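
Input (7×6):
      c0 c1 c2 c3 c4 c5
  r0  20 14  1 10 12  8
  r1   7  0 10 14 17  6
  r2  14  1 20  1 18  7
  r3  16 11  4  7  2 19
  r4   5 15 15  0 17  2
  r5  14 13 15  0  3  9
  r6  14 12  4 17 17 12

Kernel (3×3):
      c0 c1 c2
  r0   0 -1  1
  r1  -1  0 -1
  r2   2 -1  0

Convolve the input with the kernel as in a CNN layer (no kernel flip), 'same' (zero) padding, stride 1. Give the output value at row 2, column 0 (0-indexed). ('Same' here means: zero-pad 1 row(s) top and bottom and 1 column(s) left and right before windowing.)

The receptive field on the zero-padded input at this output position is [0 7 0 / 0 14 1 / 0 16 11]. Elementwise product with the kernel and sum: 7·-1 + 0·1 + 0·-1 + 1·-1 + 0·2 + 16·-1.

-24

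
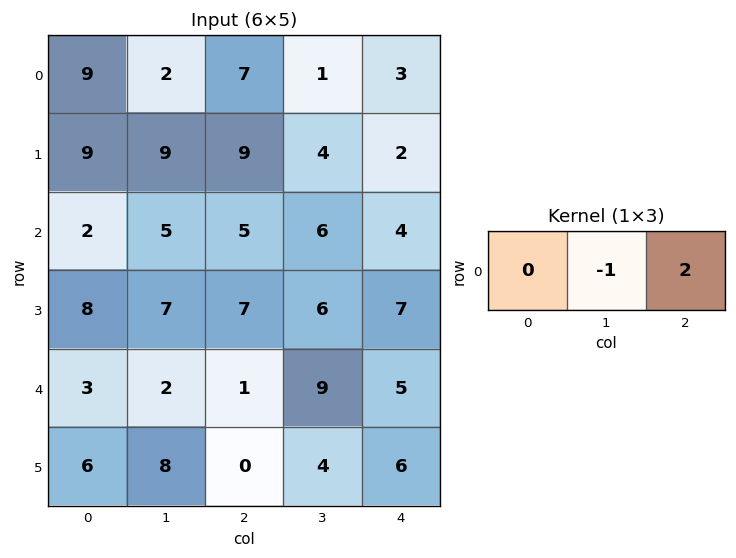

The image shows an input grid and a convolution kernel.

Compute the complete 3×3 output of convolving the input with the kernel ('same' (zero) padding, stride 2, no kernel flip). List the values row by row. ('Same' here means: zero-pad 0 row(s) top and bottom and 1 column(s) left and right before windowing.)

-5 -5 -3
8 7 -4
1 17 -5

Output[0,0]: The receptive field on the zero-padded input at this output position is [0 9 2]. Elementwise product with the kernel and sum: 9·-1 + 2·2.
Output[0,1]: The receptive field on the zero-padded input at this output position is [2 7 1]. Elementwise product with the kernel and sum: 7·-1 + 1·2.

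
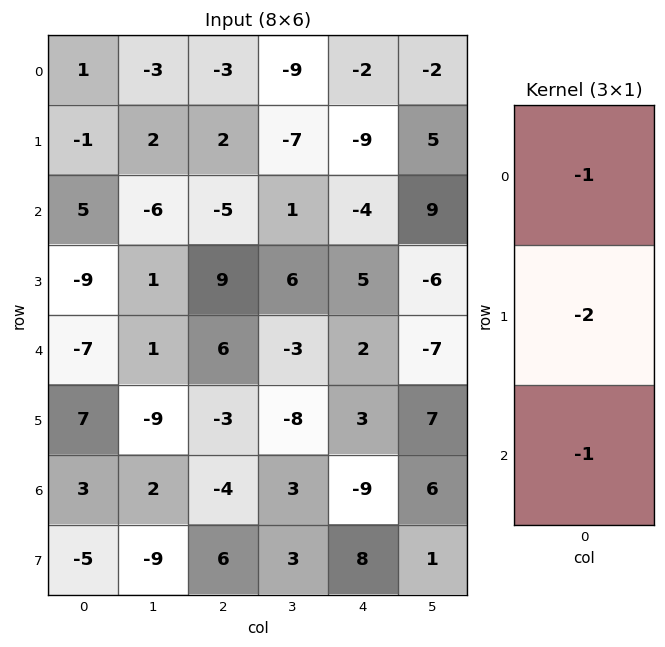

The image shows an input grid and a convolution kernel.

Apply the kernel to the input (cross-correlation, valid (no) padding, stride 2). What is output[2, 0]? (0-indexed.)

-10

The receptive field on the input at this output position is [-7 / 7 / 3]. Elementwise product with the kernel and sum: -7·-1 + 7·-2 + 3·-1.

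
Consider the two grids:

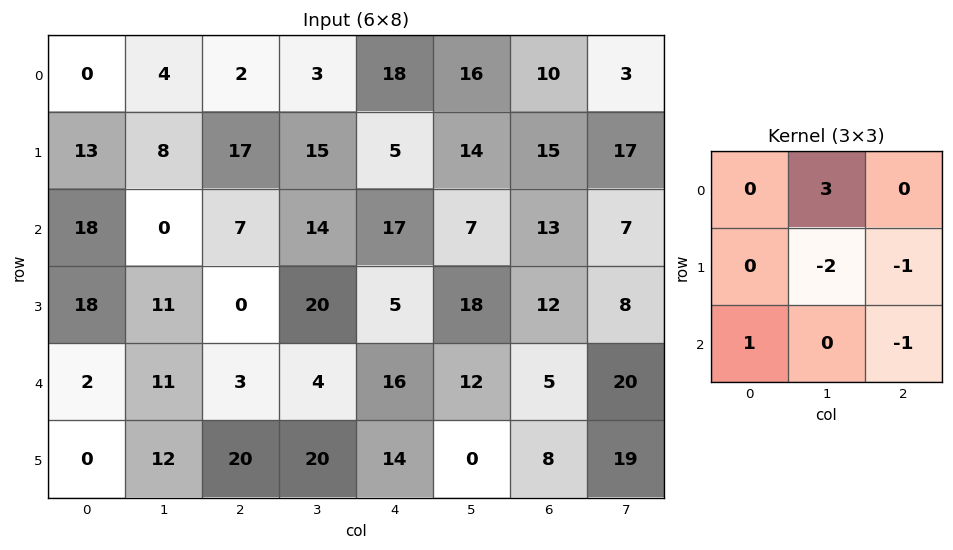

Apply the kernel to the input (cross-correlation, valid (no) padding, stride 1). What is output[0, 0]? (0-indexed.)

The receptive field on the input at this output position is [0 4 2 / 13 8 17 / 18 0 7]. Elementwise product with the kernel and sum: 4·3 + 8·-2 + 17·-1 + 18·1 + 7·-1.

-10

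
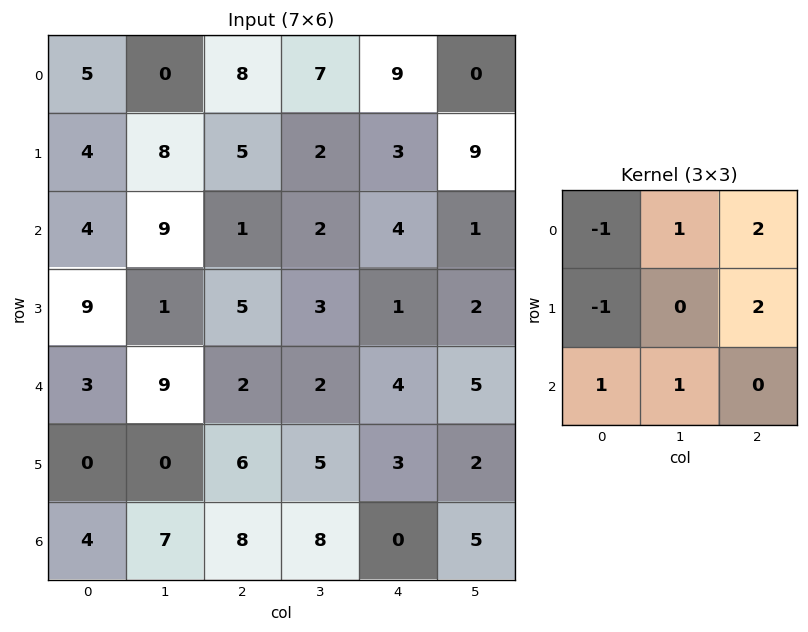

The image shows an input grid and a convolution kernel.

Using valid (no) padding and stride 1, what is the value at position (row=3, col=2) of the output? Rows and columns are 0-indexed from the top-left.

17

The receptive field on the input at this output position is [5 3 1 / 2 2 4 / 6 5 3]. Elementwise product with the kernel and sum: 5·-1 + 3·1 + 1·2 + 2·-1 + 4·2 + 6·1 + 5·1.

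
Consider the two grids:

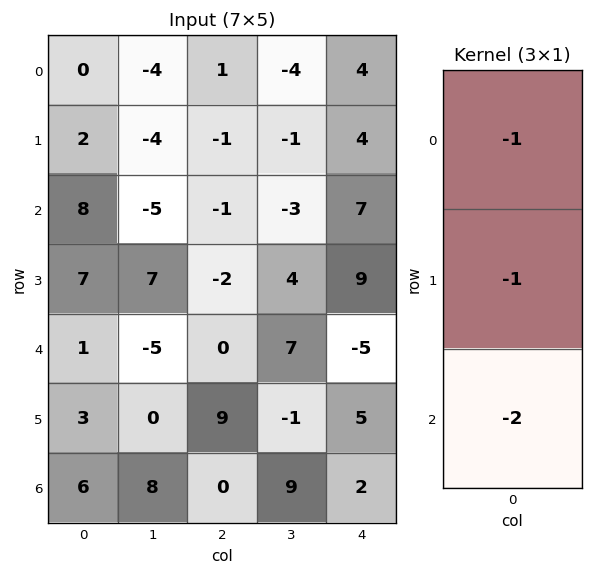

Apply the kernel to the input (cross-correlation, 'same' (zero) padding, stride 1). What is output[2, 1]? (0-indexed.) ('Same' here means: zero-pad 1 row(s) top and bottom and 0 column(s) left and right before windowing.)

-5

The receptive field on the zero-padded input at this output position is [-4 / -5 / 7]. Elementwise product with the kernel and sum: -4·-1 + -5·-1 + 7·-2.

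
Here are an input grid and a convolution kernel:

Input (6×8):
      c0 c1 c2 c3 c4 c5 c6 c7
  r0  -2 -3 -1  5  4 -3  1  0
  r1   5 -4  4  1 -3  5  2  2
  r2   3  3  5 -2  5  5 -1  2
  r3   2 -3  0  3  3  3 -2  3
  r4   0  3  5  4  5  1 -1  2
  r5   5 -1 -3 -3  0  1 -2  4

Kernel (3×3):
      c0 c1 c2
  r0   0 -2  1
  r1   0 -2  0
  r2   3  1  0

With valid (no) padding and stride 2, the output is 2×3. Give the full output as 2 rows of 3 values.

25 5 17
8 22 -1

Output[0,0]: The receptive field on the input at this output position is [-2 -3 -1 / 5 -4 4 / 3 3 5]. Elementwise product with the kernel and sum: -3·-2 + -1·1 + -4·-2 + 3·3 + 3·1.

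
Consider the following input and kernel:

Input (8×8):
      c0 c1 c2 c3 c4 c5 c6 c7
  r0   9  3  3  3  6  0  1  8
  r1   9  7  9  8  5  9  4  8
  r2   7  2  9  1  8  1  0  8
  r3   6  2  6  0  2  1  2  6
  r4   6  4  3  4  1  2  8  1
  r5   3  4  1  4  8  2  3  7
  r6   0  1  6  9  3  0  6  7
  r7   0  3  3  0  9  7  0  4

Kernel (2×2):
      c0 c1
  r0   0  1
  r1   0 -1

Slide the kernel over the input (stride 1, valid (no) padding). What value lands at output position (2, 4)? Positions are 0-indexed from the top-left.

0

The receptive field on the input at this output position is [8 1 / 2 1]. Elementwise product with the kernel and sum: 1·1 + 1·-1.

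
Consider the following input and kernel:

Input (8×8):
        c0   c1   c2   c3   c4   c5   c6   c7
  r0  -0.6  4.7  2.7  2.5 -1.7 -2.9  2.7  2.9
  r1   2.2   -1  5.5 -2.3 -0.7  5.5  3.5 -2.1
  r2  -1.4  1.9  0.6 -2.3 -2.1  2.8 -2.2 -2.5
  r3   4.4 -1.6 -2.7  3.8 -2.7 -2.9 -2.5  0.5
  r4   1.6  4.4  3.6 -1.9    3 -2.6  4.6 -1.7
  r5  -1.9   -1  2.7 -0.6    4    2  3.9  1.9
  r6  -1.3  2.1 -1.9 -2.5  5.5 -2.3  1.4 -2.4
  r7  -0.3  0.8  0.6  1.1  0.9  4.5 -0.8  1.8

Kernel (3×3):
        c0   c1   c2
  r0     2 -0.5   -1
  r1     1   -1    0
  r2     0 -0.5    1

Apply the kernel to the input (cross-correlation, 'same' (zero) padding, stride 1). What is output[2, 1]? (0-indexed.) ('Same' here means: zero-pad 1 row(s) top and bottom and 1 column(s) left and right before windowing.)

-5.8

The receptive field on the zero-padded input at this output position is [2.2 -1 5.5 / -1.4 1.9 0.6 / 4.4 -1.6 -2.7]. Elementwise product with the kernel and sum: 2.2·2 + -1·-0.5 + 5.5·-1 + -1.4·1 + 1.9·-1 + -1.6·-0.5 + -2.7·1.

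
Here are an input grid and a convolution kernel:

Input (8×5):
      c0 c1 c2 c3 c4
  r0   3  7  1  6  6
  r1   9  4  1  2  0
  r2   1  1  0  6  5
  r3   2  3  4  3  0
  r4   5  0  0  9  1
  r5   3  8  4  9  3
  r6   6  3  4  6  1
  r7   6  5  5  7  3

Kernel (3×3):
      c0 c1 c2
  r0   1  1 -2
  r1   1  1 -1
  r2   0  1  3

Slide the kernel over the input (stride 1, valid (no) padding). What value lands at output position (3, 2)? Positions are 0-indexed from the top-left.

The receptive field on the input at this output position is [4 3 0 / 0 9 1 / 4 9 3]. Elementwise product with the kernel and sum: 4·1 + 3·1 + 0·-2 + 0·1 + 9·1 + 1·-1 + 9·1 + 3·3.

33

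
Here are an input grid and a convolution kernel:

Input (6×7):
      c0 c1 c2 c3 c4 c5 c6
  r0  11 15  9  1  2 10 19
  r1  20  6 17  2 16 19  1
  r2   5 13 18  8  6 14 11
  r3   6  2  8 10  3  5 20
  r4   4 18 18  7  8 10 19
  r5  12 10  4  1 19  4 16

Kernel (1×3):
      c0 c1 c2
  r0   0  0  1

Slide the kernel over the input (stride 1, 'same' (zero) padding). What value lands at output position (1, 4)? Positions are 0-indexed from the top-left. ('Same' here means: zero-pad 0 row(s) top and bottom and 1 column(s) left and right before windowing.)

The receptive field on the zero-padded input at this output position is [2 16 19]. Elementwise product with the kernel and sum: 19·1.

19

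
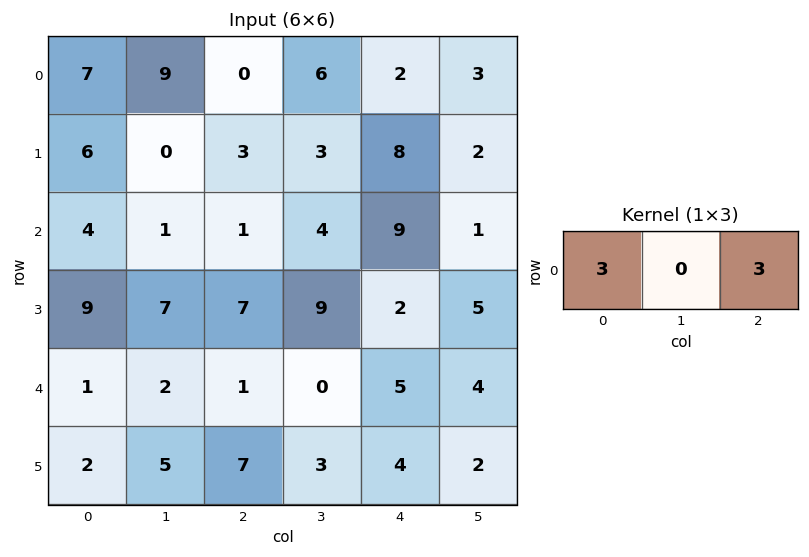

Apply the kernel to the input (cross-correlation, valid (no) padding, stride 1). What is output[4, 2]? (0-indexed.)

18

The receptive field on the input at this output position is [1 0 5]. Elementwise product with the kernel and sum: 1·3 + 5·3.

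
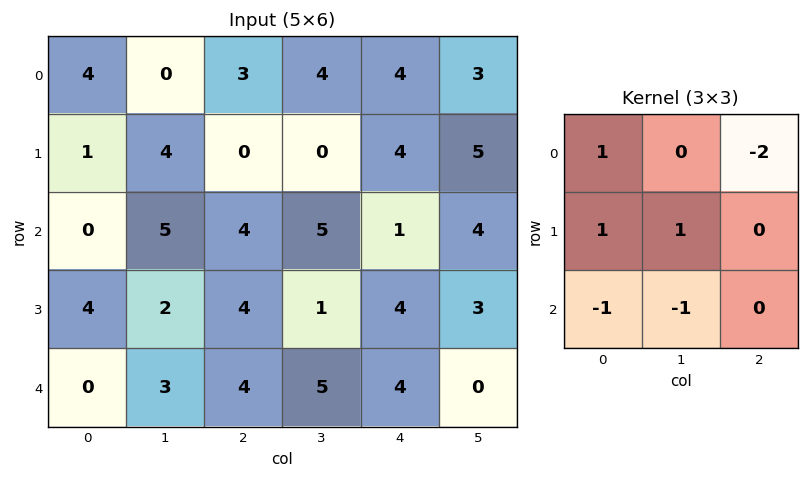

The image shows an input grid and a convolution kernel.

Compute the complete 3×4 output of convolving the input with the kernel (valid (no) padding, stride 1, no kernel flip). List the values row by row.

-2 -13 -14 -4
0 7 -4 -9
-5 -6 -2 -7

Output[0,0]: The receptive field on the input at this output position is [4 0 3 / 1 4 0 / 0 5 4]. Elementwise product with the kernel and sum: 4·1 + 3·-2 + 1·1 + 4·1 + 0·-1 + 5·-1.
Output[0,1]: The receptive field on the input at this output position is [0 3 4 / 4 0 0 / 5 4 5]. Elementwise product with the kernel and sum: 0·1 + 4·-2 + 4·1 + 0·1 + 5·-1 + 4·-1.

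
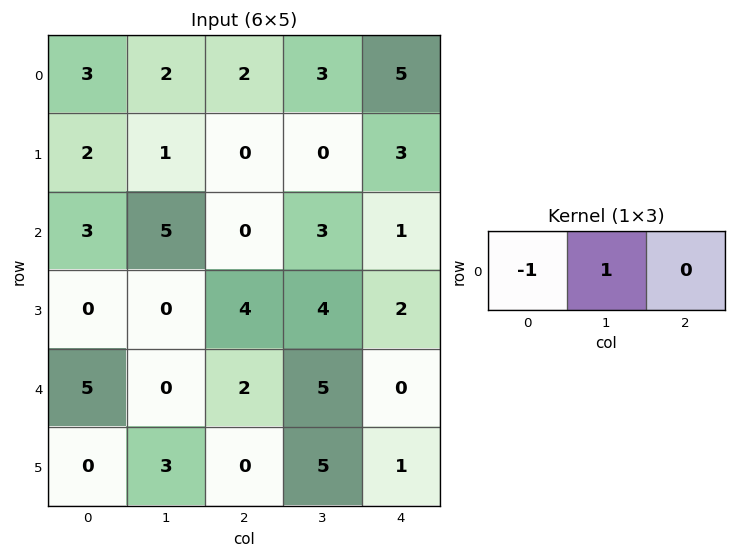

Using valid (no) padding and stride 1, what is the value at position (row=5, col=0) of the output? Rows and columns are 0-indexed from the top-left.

3

The receptive field on the input at this output position is [0 3 0]. Elementwise product with the kernel and sum: 0·-1 + 3·1.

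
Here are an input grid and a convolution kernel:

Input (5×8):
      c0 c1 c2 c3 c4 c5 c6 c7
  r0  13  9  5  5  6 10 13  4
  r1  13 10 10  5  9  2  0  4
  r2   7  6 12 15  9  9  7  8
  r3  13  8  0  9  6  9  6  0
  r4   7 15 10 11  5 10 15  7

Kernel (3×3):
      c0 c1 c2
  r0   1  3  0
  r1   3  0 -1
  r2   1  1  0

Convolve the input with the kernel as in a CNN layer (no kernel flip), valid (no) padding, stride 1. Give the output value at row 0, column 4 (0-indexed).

81

The receptive field on the input at this output position is [6 10 13 / 9 2 0 / 9 9 7]. Elementwise product with the kernel and sum: 6·1 + 10·3 + 9·3 + 0·-1 + 9·1 + 9·1.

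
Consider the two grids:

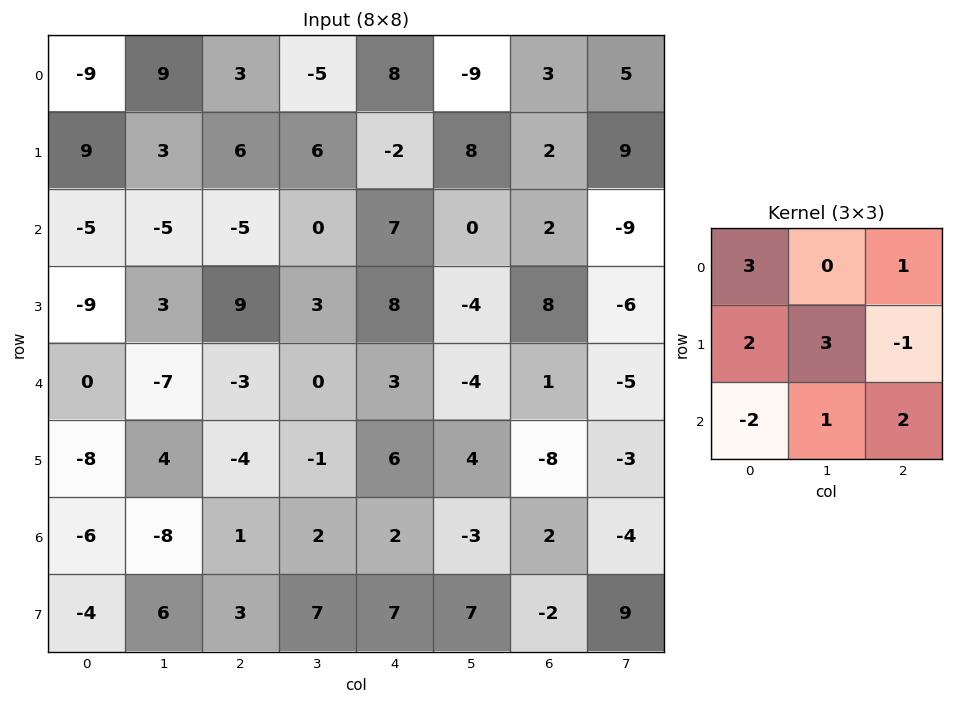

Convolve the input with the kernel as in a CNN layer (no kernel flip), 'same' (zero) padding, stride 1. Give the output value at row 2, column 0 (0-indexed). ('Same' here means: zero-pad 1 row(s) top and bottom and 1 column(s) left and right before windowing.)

-10

The receptive field on the zero-padded input at this output position is [0 9 3 / 0 -5 -5 / 0 -9 3]. Elementwise product with the kernel and sum: 0·3 + 3·1 + 0·2 + -5·3 + -5·-1 + 0·-2 + -9·1 + 3·2.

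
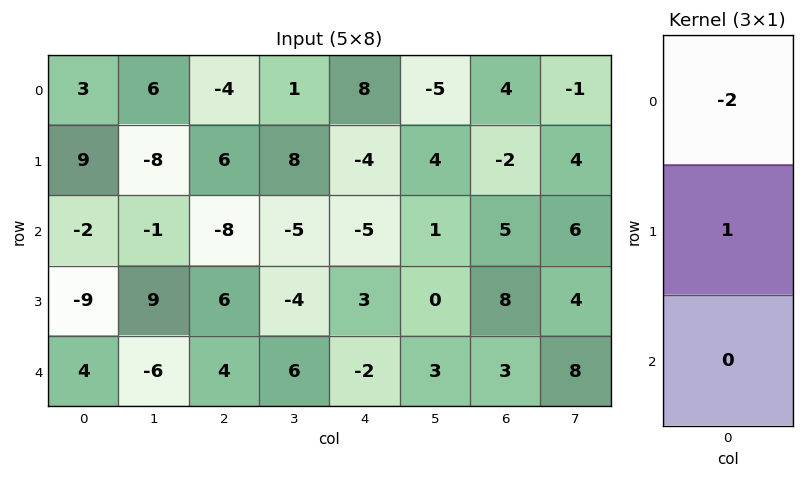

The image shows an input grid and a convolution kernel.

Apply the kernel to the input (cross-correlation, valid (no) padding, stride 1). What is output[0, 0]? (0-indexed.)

The receptive field on the input at this output position is [3 / 9 / -2]. Elementwise product with the kernel and sum: 3·-2 + 9·1.

3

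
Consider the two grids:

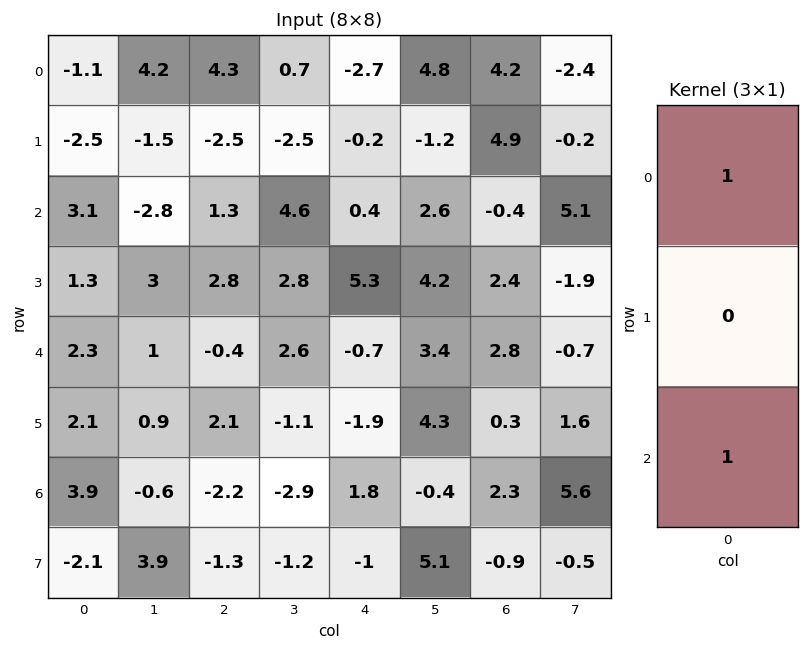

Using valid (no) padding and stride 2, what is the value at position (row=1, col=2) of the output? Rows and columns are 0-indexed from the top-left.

The receptive field on the input at this output position is [0.4 / 5.3 / -0.7]. Elementwise product with the kernel and sum: 0.4·1 + -0.7·1.

-0.3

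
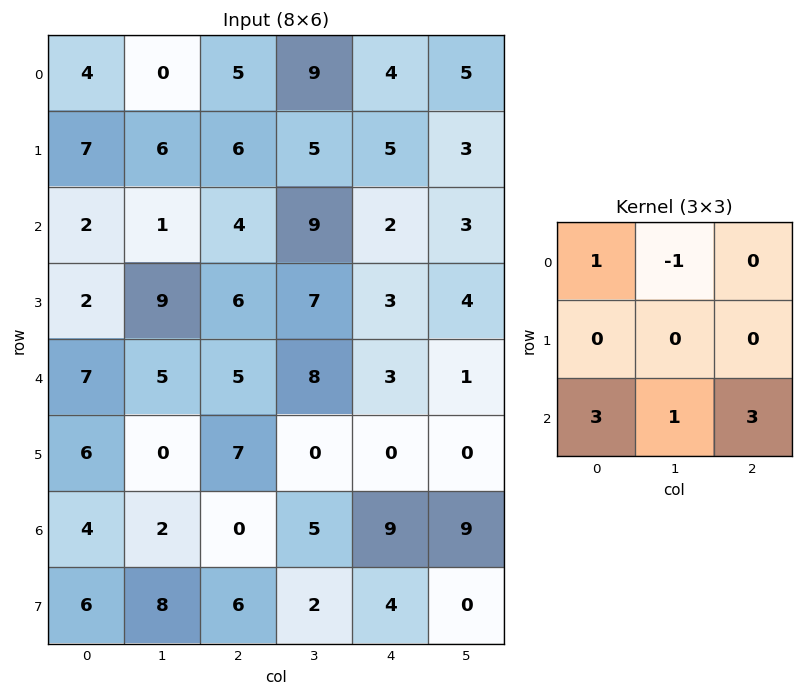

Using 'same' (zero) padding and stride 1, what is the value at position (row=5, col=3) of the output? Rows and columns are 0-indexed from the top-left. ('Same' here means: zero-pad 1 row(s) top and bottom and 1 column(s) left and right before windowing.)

29

The receptive field on the zero-padded input at this output position is [5 8 3 / 7 0 0 / 0 5 9]. Elementwise product with the kernel and sum: 5·1 + 8·-1 + 0·3 + 5·1 + 9·3.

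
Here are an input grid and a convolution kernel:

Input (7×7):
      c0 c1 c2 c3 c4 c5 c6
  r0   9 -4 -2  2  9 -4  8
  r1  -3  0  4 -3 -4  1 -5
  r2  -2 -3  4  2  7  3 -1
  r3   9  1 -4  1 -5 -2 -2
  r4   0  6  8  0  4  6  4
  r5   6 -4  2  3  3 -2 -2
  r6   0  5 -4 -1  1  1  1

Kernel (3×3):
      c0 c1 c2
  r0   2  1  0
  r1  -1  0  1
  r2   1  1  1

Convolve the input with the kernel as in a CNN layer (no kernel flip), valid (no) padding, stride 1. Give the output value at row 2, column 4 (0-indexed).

The receptive field on the input at this output position is [7 3 -1 / -5 -2 -2 / 4 6 4]. Elementwise product with the kernel and sum: 7·2 + 3·1 + -5·-1 + -2·1 + 4·1 + 6·1 + 4·1.

34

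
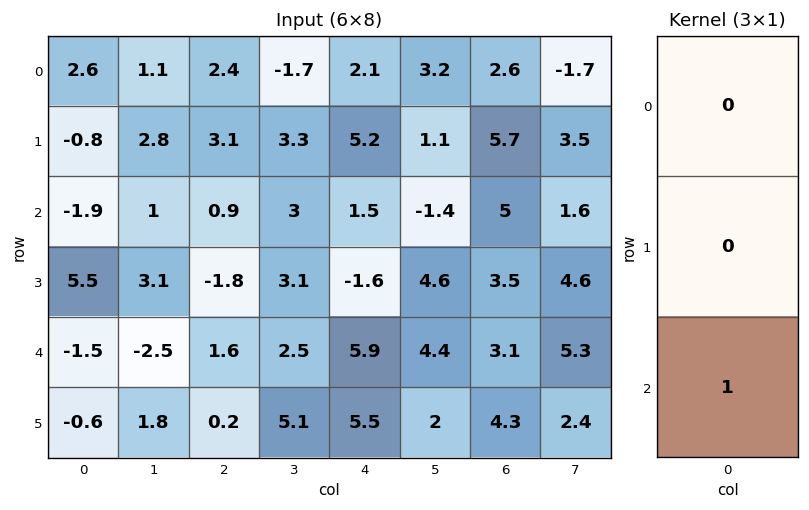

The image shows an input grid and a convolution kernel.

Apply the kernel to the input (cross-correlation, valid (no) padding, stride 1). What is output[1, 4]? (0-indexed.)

-1.6

The receptive field on the input at this output position is [5.2 / 1.5 / -1.6]. Elementwise product with the kernel and sum: -1.6·1.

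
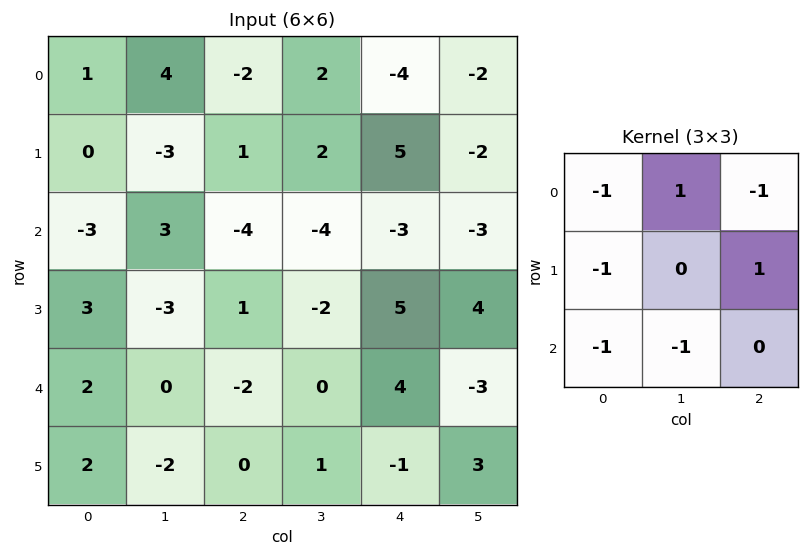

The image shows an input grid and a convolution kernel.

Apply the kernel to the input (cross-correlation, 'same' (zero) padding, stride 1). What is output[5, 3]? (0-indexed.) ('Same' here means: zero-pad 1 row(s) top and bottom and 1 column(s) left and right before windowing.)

-3

The receptive field on the zero-padded input at this output position is [-2 0 4 / 0 1 -1 / 0 0 0]. Elementwise product with the kernel and sum: -2·-1 + 0·1 + 4·-1 + 0·-1 + -1·1 + 0·-1 + 0·-1.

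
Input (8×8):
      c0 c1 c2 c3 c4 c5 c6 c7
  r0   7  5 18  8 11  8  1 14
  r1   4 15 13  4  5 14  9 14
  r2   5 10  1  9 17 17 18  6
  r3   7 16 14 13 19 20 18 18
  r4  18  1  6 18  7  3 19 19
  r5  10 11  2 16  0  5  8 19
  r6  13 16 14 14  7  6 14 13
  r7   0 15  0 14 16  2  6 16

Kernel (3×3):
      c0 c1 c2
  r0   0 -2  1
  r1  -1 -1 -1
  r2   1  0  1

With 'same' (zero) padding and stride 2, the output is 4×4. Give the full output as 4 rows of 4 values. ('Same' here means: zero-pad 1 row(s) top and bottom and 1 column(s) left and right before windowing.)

Output[0,0]: The receptive field on the zero-padded input at this output position is [0 0 0 / 0 7 5 / 0 4 15]. Elementwise product with the kernel and sum: 0·-2 + 0·1 + 0·-1 + 7·-1 + 5·-1 + 0·1 + 15·1.

3 -12 -9 5
8 -13 -6 -7
-6 -13 -25 -35
-23 -3 -6 -12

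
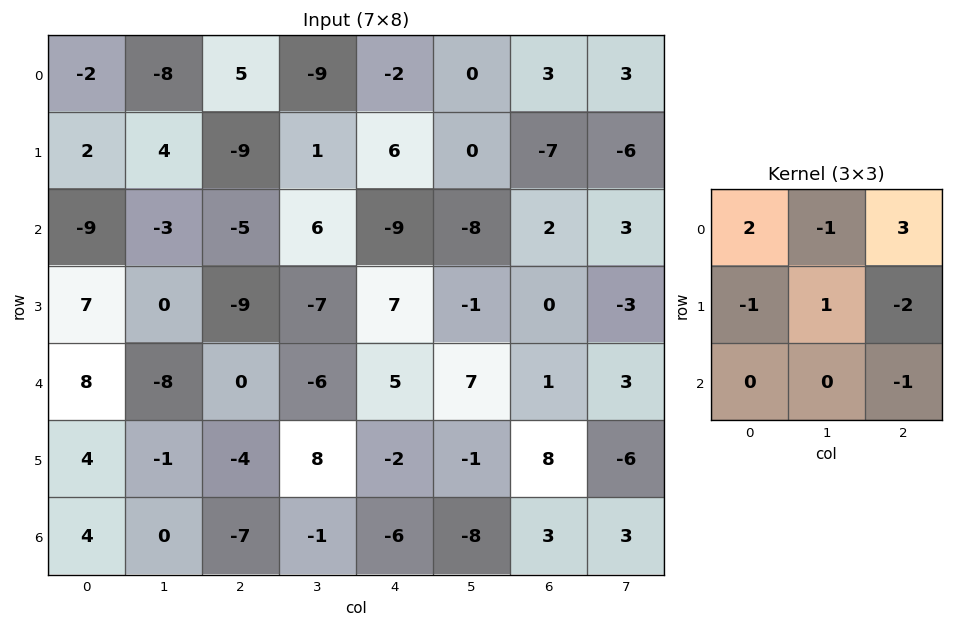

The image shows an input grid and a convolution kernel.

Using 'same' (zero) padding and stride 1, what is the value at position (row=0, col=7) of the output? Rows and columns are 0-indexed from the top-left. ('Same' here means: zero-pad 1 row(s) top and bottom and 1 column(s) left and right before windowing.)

The receptive field on the zero-padded input at this output position is [0 0 0 / 3 3 0 / -7 -6 0]. Elementwise product with the kernel and sum: 0·2 + 0·-1 + 0·3 + 3·-1 + 3·1 + 0·-2 + 0·-1.

0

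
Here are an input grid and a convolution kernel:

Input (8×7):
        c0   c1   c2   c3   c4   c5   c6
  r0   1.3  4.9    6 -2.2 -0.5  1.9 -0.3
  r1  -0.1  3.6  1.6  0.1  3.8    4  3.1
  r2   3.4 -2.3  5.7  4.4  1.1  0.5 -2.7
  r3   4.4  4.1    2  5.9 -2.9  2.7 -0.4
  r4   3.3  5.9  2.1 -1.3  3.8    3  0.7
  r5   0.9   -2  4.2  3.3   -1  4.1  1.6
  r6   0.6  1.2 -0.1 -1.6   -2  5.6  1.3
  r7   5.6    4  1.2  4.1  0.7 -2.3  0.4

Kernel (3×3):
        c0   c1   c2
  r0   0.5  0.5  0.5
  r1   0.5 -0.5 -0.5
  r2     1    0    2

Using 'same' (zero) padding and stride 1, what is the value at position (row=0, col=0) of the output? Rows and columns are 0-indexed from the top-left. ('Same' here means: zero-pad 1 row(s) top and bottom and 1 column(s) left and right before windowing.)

4.1

The receptive field on the zero-padded input at this output position is [0 0 0 / 0 1.3 4.9 / 0 -0.1 3.6]. Elementwise product with the kernel and sum: 0·0.5 + 0·0.5 + 0·0.5 + 0·0.5 + 1.3·-0.5 + 4.9·-0.5 + 0·1 + 3.6·2.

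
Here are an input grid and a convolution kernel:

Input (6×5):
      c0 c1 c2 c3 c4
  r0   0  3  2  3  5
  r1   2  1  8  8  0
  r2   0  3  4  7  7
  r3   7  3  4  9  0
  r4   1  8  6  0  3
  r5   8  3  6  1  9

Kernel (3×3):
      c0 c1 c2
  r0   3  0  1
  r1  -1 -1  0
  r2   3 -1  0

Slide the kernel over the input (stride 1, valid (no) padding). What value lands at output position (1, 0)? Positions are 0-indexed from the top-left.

29

The receptive field on the input at this output position is [2 1 8 / 0 3 4 / 7 3 4]. Elementwise product with the kernel and sum: 2·3 + 8·1 + 0·-1 + 3·-1 + 7·3 + 3·-1.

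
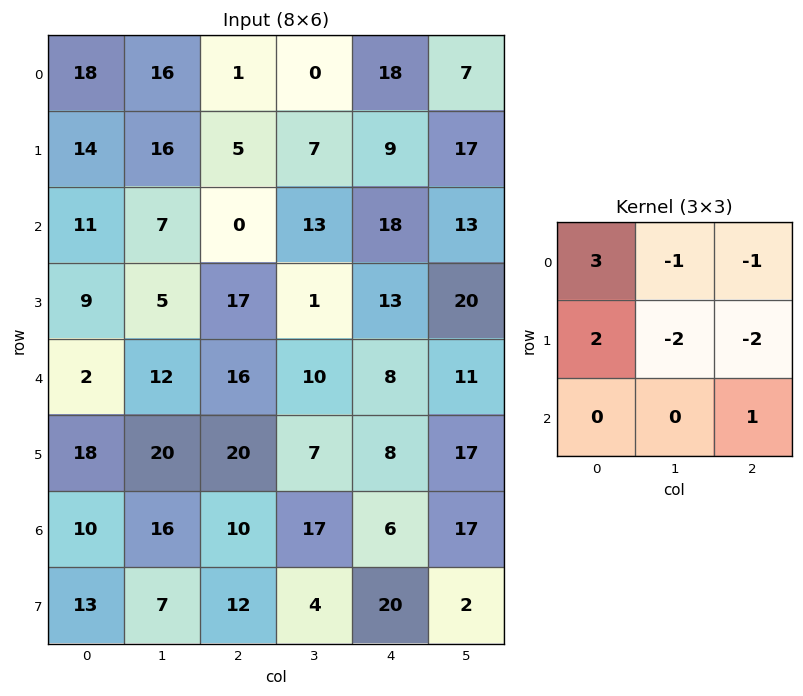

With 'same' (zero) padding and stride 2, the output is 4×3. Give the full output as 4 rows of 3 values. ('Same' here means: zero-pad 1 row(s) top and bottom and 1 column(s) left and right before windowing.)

Output[0,0]: The receptive field on the zero-padded input at this output position is [0 0 0 / 0 18 16 / 0 14 16]. Elementwise product with the kernel and sum: 0·3 + 0·-1 + 0·-1 + 0·2 + 18·-2 + 16·-2 + 16·1.

-52 37 -33
-61 25 -21
-22 -24 -31
-83 15 -14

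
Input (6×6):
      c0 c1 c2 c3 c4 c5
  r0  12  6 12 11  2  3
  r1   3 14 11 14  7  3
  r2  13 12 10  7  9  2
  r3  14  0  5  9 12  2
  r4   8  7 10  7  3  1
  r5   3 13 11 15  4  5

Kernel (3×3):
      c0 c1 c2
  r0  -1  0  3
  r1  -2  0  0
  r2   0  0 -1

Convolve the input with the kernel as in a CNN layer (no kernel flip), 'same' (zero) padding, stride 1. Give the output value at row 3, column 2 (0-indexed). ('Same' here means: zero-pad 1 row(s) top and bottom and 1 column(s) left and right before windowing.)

2

The receptive field on the zero-padded input at this output position is [12 10 7 / 0 5 9 / 7 10 7]. Elementwise product with the kernel and sum: 12·-1 + 7·3 + 0·-2 + 7·-1.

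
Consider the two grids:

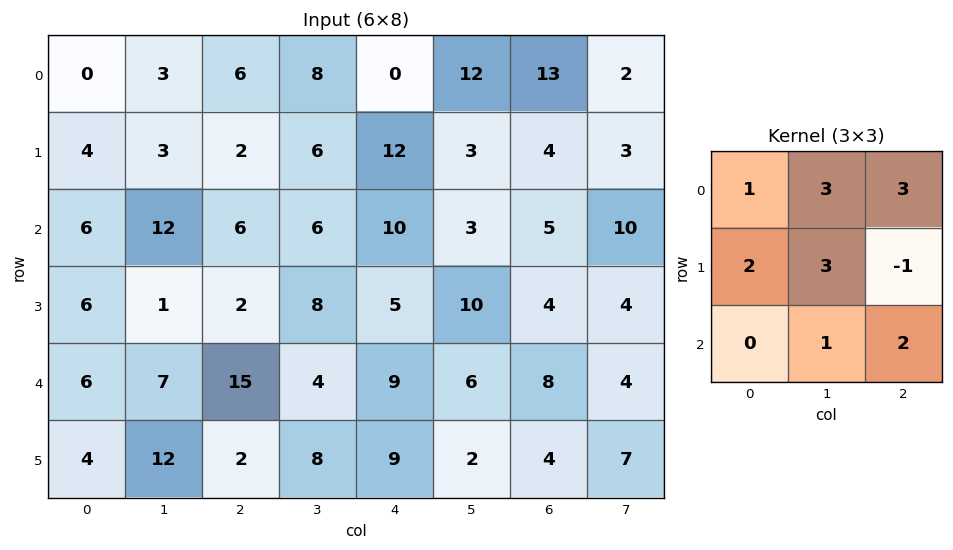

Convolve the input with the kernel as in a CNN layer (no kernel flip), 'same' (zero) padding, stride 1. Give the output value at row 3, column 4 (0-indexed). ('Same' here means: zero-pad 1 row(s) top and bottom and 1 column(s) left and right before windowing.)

The receptive field on the zero-padded input at this output position is [6 10 3 / 8 5 10 / 4 9 6]. Elementwise product with the kernel and sum: 6·1 + 10·3 + 3·3 + 8·2 + 5·3 + 10·-1 + 9·1 + 6·2.

87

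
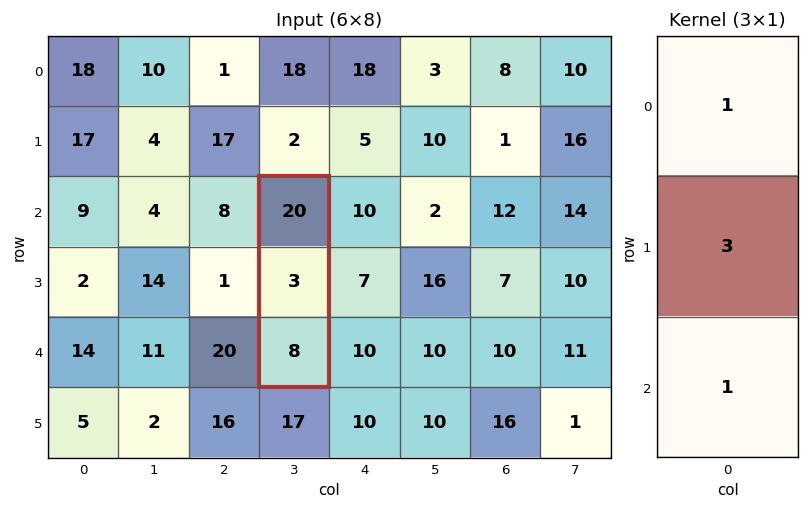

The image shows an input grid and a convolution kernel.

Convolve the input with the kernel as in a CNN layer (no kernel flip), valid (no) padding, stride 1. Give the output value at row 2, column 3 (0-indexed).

37

The receptive field on the input at this output position is [20 / 3 / 8]. Elementwise product with the kernel and sum: 20·1 + 3·3 + 8·1.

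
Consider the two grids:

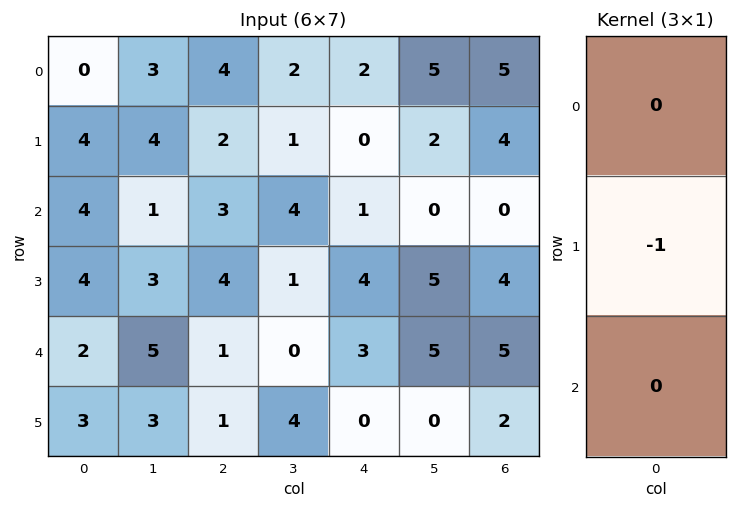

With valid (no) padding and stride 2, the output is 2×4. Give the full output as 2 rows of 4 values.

Output[0,0]: The receptive field on the input at this output position is [0 / 4 / 4]. Elementwise product with the kernel and sum: 4·-1.

-4 -2 0 -4
-4 -4 -4 -4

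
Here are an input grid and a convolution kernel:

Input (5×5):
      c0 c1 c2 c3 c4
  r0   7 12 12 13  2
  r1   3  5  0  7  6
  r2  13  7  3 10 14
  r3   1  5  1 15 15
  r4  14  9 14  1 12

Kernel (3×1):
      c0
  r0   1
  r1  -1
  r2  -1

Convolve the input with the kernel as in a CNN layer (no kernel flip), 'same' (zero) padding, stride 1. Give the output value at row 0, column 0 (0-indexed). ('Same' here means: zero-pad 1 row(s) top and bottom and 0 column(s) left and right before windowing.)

The receptive field on the zero-padded input at this output position is [0 / 7 / 3]. Elementwise product with the kernel and sum: 0·1 + 7·-1 + 3·-1.

-10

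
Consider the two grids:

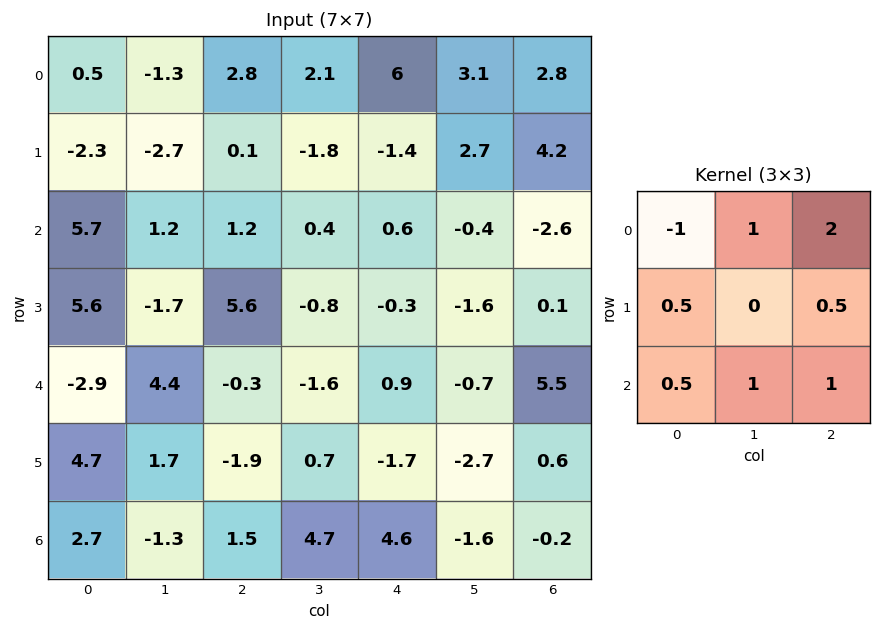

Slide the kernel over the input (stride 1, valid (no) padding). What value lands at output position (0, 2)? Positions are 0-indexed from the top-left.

The receptive field on the input at this output position is [2.8 2.1 6 / 0.1 -1.8 -1.4 / 1.2 0.4 0.6]. Elementwise product with the kernel and sum: 2.8·-1 + 2.1·1 + 6·2 + 0.1·0.5 + -1.4·0.5 + 1.2·0.5 + 0.4·1 + 0.6·1.

12.25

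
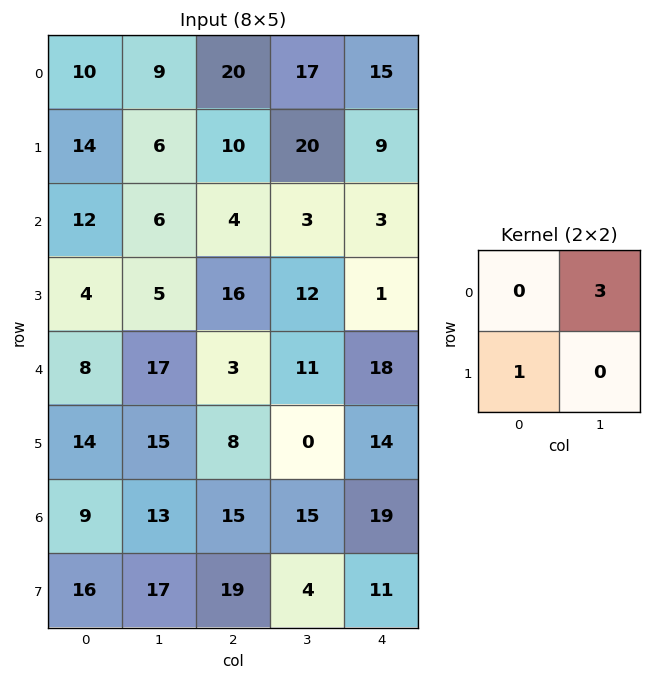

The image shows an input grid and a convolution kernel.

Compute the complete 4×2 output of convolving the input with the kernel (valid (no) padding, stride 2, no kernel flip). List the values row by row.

Output[0,0]: The receptive field on the input at this output position is [10 9 / 14 6]. Elementwise product with the kernel and sum: 9·3 + 14·1.

41 61
22 25
65 41
55 64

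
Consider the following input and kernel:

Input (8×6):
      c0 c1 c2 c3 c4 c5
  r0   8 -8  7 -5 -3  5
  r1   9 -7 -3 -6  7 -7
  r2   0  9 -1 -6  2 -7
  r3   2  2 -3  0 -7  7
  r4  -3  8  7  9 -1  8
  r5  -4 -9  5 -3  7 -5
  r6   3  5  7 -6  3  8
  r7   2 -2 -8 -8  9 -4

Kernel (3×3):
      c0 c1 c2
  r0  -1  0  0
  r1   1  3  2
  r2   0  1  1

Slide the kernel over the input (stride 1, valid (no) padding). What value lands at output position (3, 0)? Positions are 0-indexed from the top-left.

The receptive field on the input at this output position is [2 2 -3 / -3 8 7 / -4 -9 5]. Elementwise product with the kernel and sum: 2·-1 + -3·1 + 8·3 + 7·2 + -9·1 + 5·1.

29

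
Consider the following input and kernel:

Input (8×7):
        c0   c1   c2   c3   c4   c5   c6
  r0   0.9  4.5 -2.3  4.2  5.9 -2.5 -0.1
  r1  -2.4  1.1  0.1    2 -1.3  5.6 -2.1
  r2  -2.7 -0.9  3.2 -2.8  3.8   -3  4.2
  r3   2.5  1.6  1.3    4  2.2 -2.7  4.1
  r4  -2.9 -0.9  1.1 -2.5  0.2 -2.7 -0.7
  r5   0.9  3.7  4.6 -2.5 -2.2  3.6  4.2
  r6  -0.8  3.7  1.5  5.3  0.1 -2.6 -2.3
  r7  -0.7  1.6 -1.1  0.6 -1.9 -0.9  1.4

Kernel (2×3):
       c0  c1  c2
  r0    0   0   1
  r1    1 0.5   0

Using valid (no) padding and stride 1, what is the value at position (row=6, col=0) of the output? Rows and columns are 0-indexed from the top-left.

The receptive field on the input at this output position is [-0.8 3.7 1.5 / -0.7 1.6 -1.1]. Elementwise product with the kernel and sum: 1.5·1 + -0.7·1 + 1.6·0.5.

1.6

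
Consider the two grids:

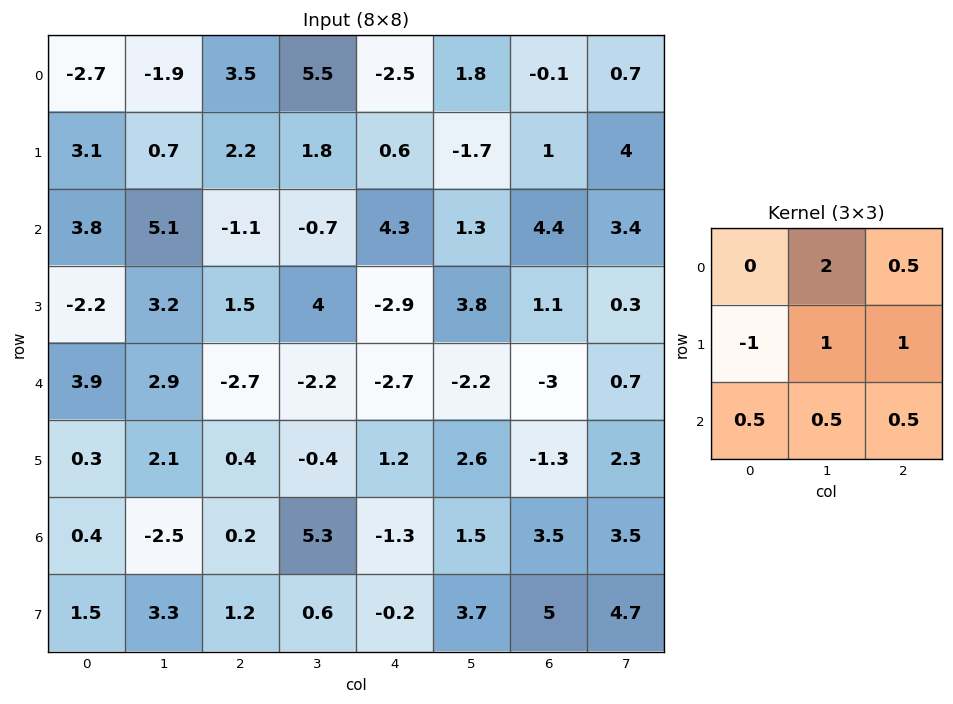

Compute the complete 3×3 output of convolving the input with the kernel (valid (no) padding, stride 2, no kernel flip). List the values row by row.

1.65 11.2 7.25
18.6 -3.45 8.65
5.7 -3.25 -3.95

Output[0,0]: The receptive field on the input at this output position is [-2.7 -1.9 3.5 / 3.1 0.7 2.2 / 3.8 5.1 -1.1]. Elementwise product with the kernel and sum: -1.9·2 + 3.5·0.5 + 3.1·-1 + 0.7·1 + 2.2·1 + 3.8·0.5 + 5.1·0.5 + -1.1·0.5.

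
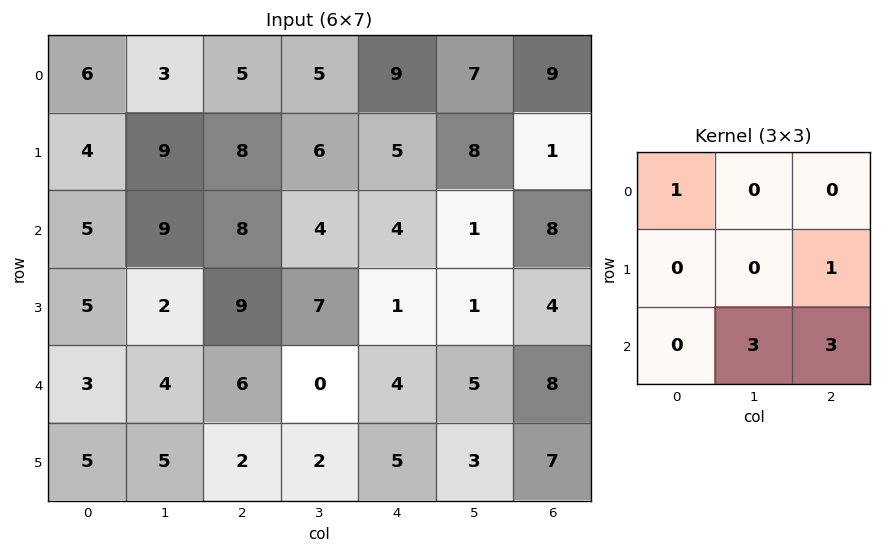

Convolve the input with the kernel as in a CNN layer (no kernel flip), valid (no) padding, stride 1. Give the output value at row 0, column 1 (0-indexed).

45

The receptive field on the input at this output position is [3 5 5 / 9 8 6 / 9 8 4]. Elementwise product with the kernel and sum: 3·1 + 6·1 + 8·3 + 4·3.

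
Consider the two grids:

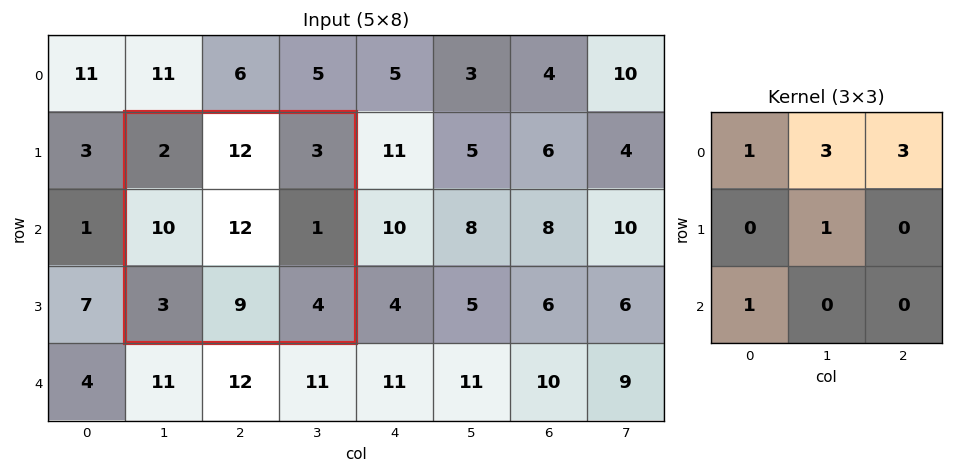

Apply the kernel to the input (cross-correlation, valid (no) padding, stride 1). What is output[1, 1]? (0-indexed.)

The receptive field on the input at this output position is [2 12 3 / 10 12 1 / 3 9 4]. Elementwise product with the kernel and sum: 2·1 + 12·3 + 3·3 + 12·1 + 3·1.

62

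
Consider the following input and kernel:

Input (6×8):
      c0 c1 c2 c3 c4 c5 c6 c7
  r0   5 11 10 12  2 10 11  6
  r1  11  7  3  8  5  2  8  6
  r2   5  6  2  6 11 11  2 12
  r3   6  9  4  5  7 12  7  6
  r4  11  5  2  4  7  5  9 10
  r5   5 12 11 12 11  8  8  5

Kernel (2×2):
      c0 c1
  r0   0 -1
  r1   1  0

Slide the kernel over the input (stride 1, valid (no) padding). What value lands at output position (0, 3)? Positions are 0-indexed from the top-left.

The receptive field on the input at this output position is [12 2 / 8 5]. Elementwise product with the kernel and sum: 2·-1 + 8·1.

6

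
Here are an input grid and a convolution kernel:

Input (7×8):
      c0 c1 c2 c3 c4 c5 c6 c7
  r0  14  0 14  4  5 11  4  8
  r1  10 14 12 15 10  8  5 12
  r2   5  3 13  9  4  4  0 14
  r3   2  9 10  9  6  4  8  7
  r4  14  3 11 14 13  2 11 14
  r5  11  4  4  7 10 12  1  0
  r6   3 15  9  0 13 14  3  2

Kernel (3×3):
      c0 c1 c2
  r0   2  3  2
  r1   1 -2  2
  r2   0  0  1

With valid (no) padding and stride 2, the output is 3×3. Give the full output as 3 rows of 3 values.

Output[0,0]: The receptive field on the input at this output position is [14 0 14 / 10 14 12 / 5 3 13]. Elementwise product with the kernel and sum: 14·2 + 0·3 + 14·2 + 10·1 + 14·-2 + 12·2 + 13·1.
Output[0,1]: The receptive field on the input at this output position is [14 4 5 / 12 15 10 / 13 9 4]. Elementwise product with the kernel and sum: 14·2 + 4·3 + 5·2 + 12·1 + 15·-2 + 10·2 + 4·1.

75 56 55
60 78 45
79 113 45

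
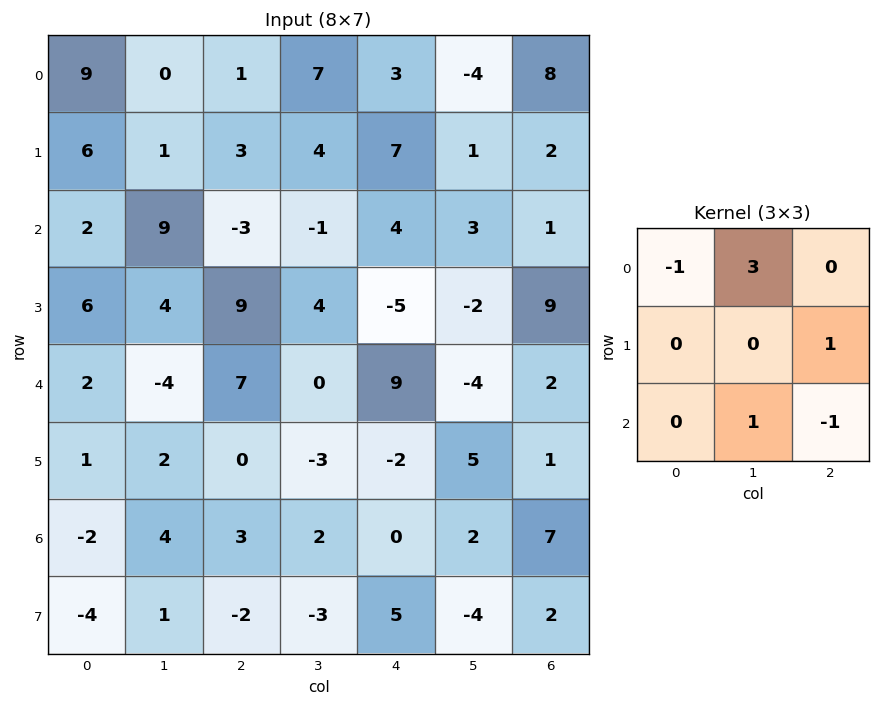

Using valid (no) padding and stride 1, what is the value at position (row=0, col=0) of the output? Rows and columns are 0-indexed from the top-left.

6

The receptive field on the input at this output position is [9 0 1 / 6 1 3 / 2 9 -3]. Elementwise product with the kernel and sum: 9·-1 + 0·3 + 3·1 + 9·1 + -3·-1.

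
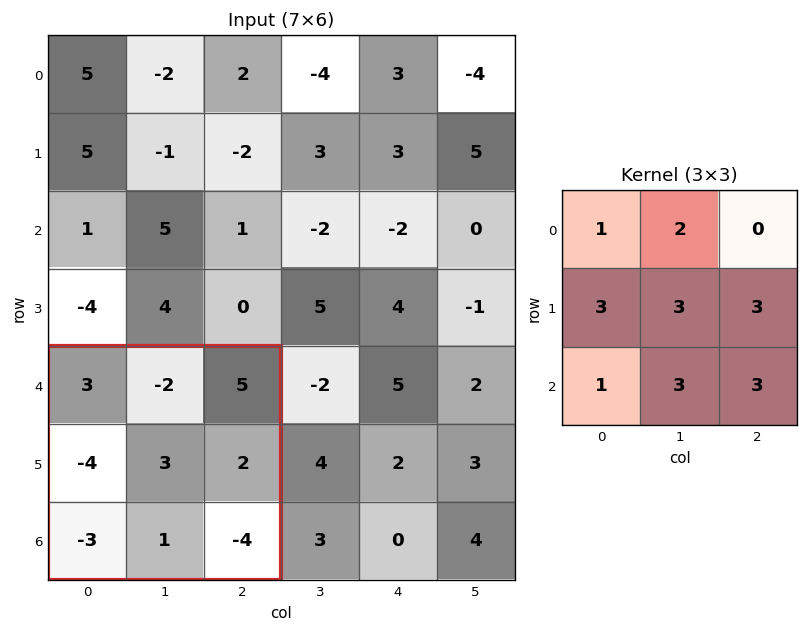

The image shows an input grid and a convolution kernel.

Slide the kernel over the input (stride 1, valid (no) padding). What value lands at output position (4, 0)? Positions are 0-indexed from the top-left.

The receptive field on the input at this output position is [3 -2 5 / -4 3 2 / -3 1 -4]. Elementwise product with the kernel and sum: 3·1 + -2·2 + -4·3 + 3·3 + 2·3 + -3·1 + 1·3 + -4·3.

-10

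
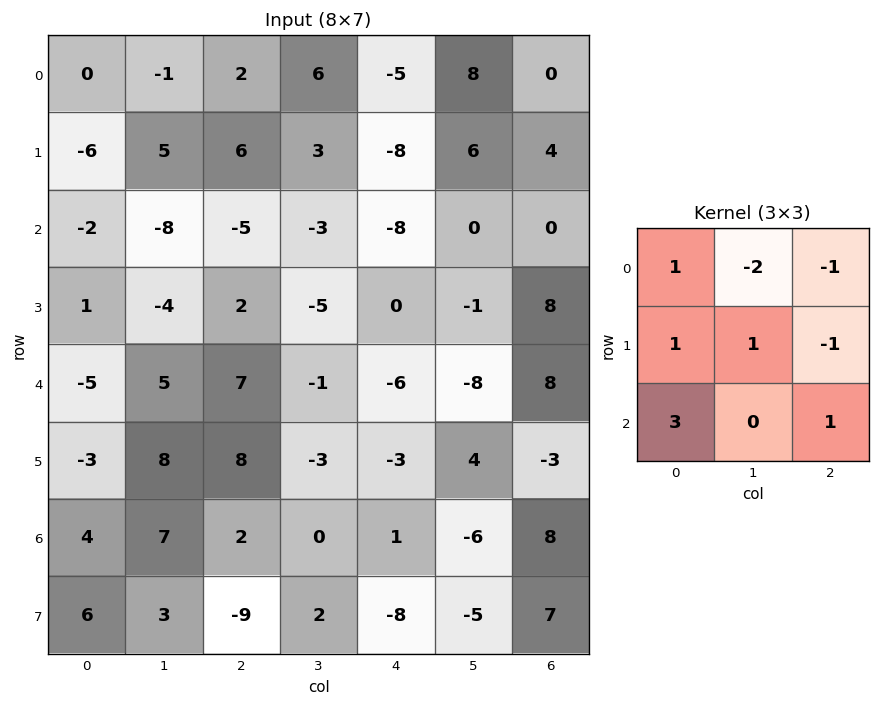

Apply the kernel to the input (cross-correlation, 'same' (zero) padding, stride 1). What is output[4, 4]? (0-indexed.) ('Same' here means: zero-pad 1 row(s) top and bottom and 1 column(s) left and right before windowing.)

-8

The receptive field on the zero-padded input at this output position is [-5 0 -1 / -1 -6 -8 / -3 -3 4]. Elementwise product with the kernel and sum: -5·1 + 0·-2 + -1·-1 + -1·1 + -6·1 + -8·-1 + -3·3 + 4·1.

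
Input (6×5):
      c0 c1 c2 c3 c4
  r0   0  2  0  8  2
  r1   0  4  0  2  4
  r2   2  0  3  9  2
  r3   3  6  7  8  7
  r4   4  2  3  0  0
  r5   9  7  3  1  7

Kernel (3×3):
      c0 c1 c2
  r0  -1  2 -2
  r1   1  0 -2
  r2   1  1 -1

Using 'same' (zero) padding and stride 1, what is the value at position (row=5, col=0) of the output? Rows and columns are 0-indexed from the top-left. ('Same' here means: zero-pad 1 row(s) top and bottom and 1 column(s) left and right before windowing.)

-10

The receptive field on the zero-padded input at this output position is [0 4 2 / 0 9 7 / 0 0 0]. Elementwise product with the kernel and sum: 0·-1 + 4·2 + 2·-2 + 0·1 + 7·-2 + 0·1 + 0·1 + 0·-1.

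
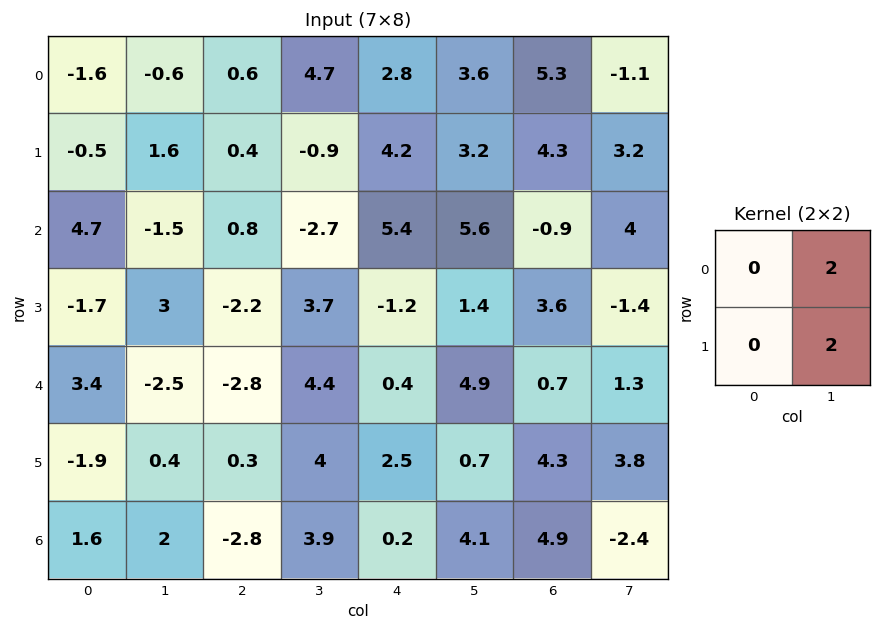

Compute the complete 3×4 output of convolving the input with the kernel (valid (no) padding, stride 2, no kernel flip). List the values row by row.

Output[0,0]: The receptive field on the input at this output position is [-1.6 -0.6 / -0.5 1.6]. Elementwise product with the kernel and sum: -0.6·2 + 1.6·2.

2 7.6 13.6 4.2
3 2 14 5.2
-4.2 16.8 11.2 10.2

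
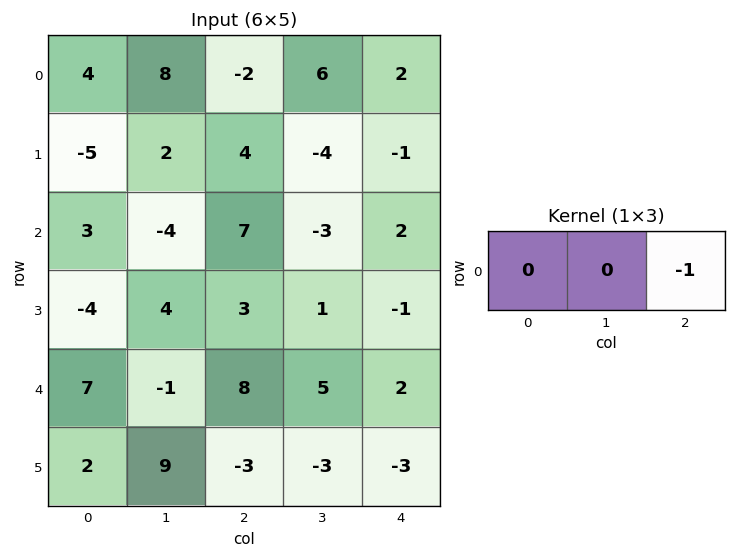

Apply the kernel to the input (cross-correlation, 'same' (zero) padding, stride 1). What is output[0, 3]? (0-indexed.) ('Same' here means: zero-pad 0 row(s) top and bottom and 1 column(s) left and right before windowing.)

-2

The receptive field on the zero-padded input at this output position is [-2 6 2]. Elementwise product with the kernel and sum: 2·-1.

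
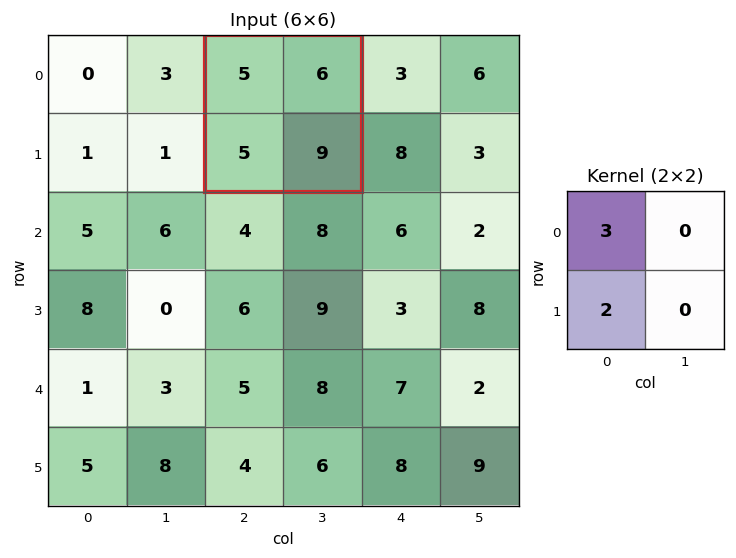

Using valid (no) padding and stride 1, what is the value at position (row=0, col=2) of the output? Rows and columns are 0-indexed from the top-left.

The receptive field on the input at this output position is [5 6 / 5 9]. Elementwise product with the kernel and sum: 5·3 + 5·2.

25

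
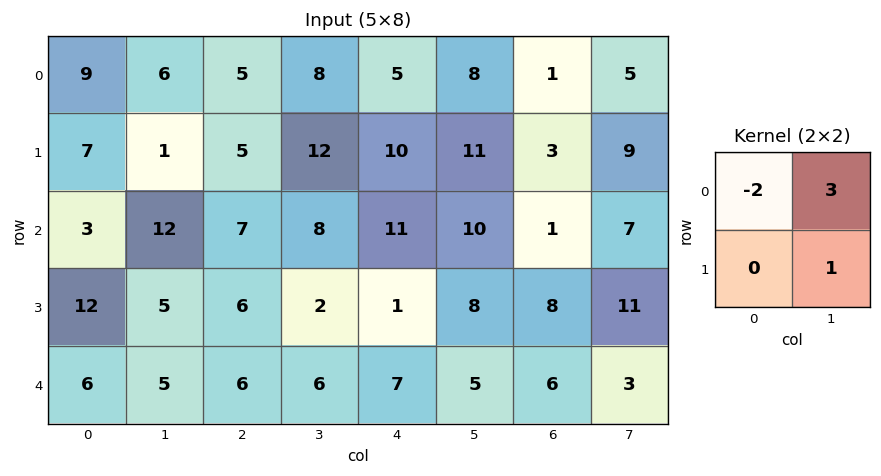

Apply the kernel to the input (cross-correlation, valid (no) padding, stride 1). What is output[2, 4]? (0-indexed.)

The receptive field on the input at this output position is [11 10 / 1 8]. Elementwise product with the kernel and sum: 11·-2 + 10·3 + 8·1.

16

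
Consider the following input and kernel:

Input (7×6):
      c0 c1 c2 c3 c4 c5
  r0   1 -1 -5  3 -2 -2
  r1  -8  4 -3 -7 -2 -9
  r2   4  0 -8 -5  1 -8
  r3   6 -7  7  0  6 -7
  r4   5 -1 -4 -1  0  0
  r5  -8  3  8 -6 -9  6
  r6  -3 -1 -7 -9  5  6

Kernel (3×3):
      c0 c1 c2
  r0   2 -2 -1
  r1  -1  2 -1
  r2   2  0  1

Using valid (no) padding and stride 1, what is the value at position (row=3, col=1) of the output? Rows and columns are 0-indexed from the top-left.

The receptive field on the input at this output position is [-7 7 0 / -1 -4 -1 / 3 8 -6]. Elementwise product with the kernel and sum: -7·2 + 7·-2 + 0·-1 + -1·-1 + -4·2 + -1·-1 + 3·2 + -6·1.

-34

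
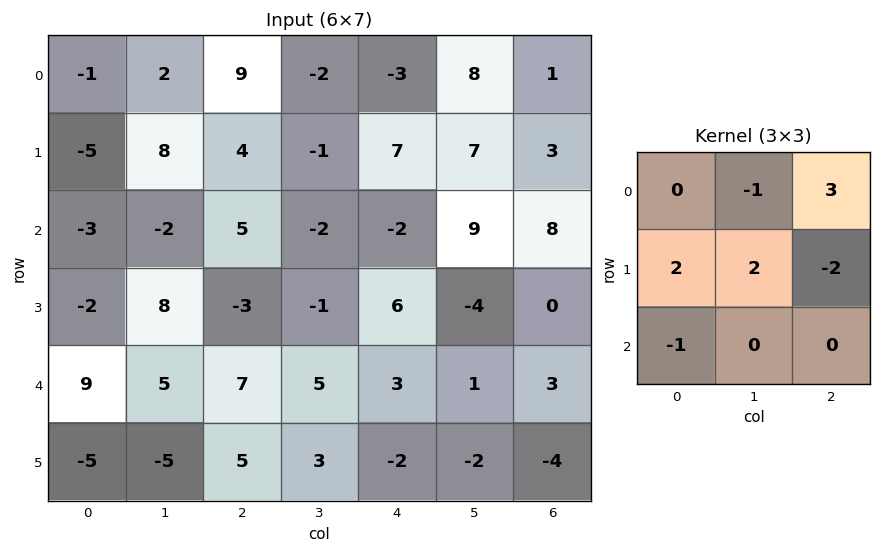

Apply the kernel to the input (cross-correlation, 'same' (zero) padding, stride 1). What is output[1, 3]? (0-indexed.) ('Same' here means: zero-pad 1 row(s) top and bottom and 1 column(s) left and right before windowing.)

The receptive field on the zero-padded input at this output position is [9 -2 -3 / 4 -1 7 / 5 -2 -2]. Elementwise product with the kernel and sum: -2·-1 + -3·3 + 4·2 + -1·2 + 7·-2 + 5·-1.

-20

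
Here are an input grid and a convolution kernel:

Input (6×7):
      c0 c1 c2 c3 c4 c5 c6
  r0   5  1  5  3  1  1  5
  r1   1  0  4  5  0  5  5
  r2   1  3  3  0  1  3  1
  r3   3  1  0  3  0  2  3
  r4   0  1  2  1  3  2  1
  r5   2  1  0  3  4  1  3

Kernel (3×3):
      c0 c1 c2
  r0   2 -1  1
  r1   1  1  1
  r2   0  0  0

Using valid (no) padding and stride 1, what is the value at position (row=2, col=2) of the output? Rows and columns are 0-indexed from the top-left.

The receptive field on the input at this output position is [3 0 1 / 0 3 0 / 2 1 3]. Elementwise product with the kernel and sum: 3·2 + 0·-1 + 1·1 + 0·1 + 3·1 + 0·1.

10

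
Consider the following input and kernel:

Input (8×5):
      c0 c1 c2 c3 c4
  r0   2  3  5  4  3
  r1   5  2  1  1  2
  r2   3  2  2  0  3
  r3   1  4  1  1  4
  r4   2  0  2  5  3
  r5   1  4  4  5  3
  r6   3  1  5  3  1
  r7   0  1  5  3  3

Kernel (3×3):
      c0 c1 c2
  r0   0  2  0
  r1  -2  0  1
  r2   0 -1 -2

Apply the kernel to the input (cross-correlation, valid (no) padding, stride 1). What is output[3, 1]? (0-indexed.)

-7

The receptive field on the input at this output position is [4 1 1 / 0 2 5 / 4 4 5]. Elementwise product with the kernel and sum: 1·2 + 0·-2 + 5·1 + 4·-1 + 5·-2.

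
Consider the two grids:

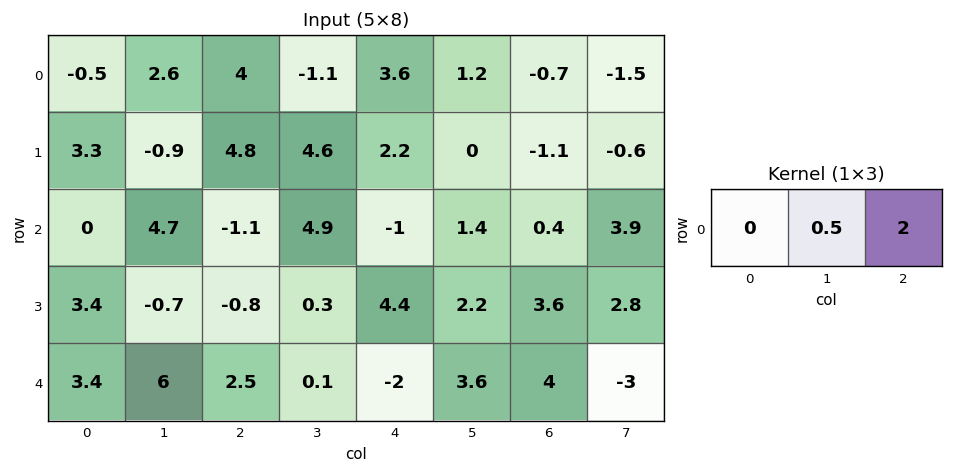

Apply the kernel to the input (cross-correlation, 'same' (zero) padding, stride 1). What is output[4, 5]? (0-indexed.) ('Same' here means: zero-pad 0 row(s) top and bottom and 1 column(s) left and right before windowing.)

The receptive field on the zero-padded input at this output position is [-2 3.6 4]. Elementwise product with the kernel and sum: 3.6·0.5 + 4·2.

9.8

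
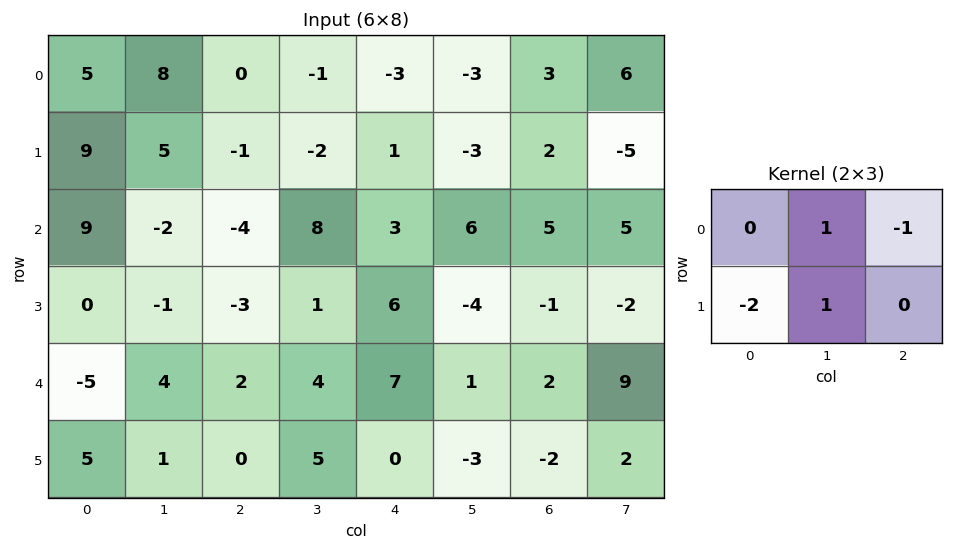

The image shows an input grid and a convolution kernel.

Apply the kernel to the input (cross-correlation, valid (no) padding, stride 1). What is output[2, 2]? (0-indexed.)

12

The receptive field on the input at this output position is [-4 8 3 / -3 1 6]. Elementwise product with the kernel and sum: 8·1 + 3·-1 + -3·-2 + 1·1.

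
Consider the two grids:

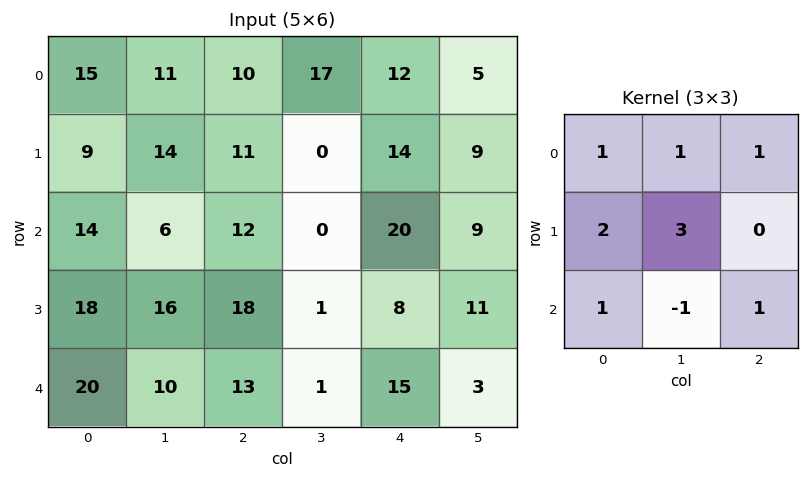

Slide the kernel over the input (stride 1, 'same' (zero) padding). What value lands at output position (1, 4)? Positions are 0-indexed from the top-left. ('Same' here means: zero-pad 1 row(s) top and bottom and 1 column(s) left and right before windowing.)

The receptive field on the zero-padded input at this output position is [17 12 5 / 0 14 9 / 0 20 9]. Elementwise product with the kernel and sum: 17·1 + 12·1 + 5·1 + 0·2 + 14·3 + 0·1 + 20·-1 + 9·1.

65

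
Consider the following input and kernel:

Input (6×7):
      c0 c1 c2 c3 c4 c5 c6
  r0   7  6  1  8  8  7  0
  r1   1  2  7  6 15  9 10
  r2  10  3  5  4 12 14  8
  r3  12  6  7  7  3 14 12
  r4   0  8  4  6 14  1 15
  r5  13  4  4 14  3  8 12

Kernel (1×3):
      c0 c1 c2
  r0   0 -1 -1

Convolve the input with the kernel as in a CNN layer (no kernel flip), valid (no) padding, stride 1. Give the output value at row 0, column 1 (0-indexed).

-9

The receptive field on the input at this output position is [6 1 8]. Elementwise product with the kernel and sum: 1·-1 + 8·-1.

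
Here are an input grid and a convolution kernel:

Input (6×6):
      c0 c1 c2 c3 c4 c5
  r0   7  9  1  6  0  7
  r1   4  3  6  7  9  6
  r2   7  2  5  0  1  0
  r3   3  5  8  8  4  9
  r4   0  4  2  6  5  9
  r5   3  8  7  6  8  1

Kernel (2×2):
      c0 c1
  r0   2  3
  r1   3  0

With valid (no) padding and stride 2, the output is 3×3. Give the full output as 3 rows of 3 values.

Output[0,0]: The receptive field on the input at this output position is [7 9 / 4 3]. Elementwise product with the kernel and sum: 7·2 + 9·3 + 4·3.

53 38 48
29 34 14
21 43 61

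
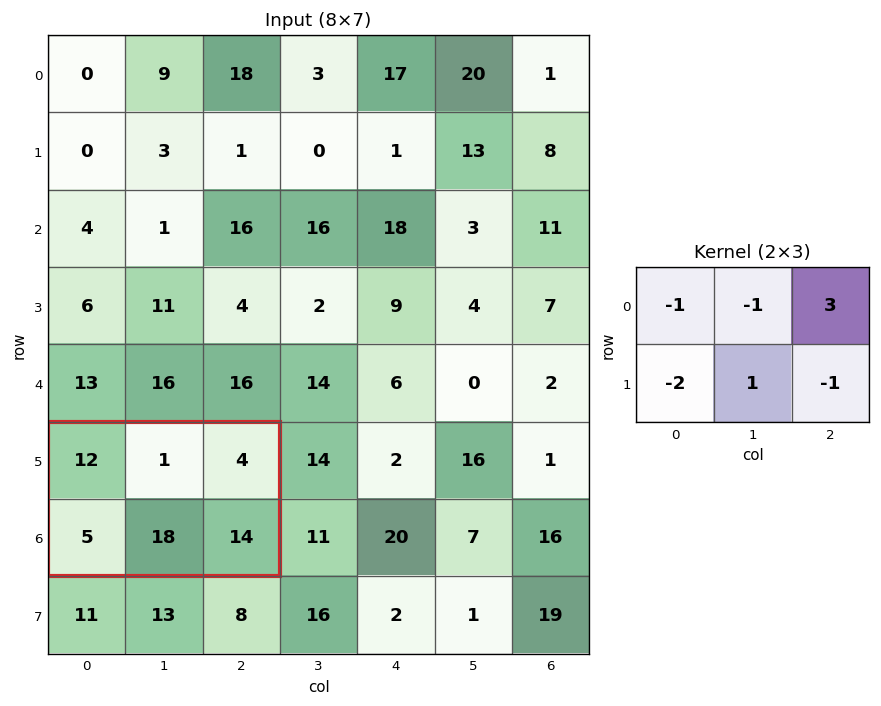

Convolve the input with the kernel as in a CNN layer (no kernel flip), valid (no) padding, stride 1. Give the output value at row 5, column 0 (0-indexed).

-7

The receptive field on the input at this output position is [12 1 4 / 5 18 14]. Elementwise product with the kernel and sum: 12·-1 + 1·-1 + 4·3 + 5·-2 + 18·1 + 14·-1.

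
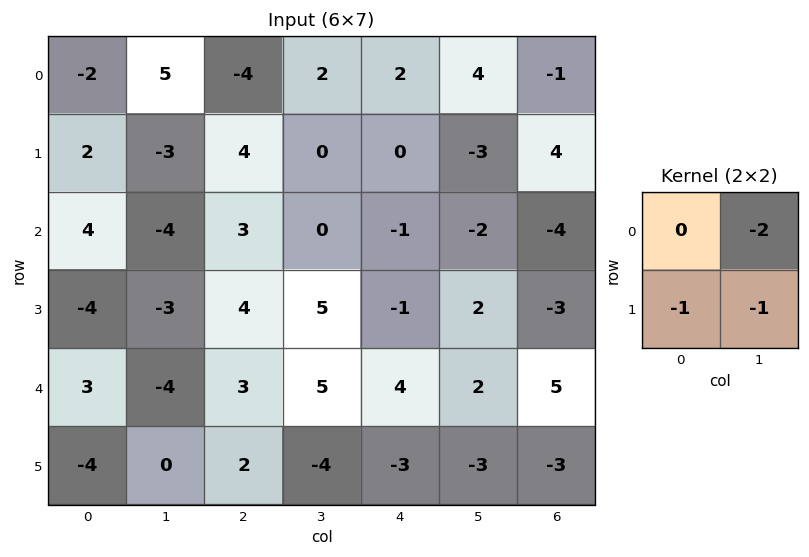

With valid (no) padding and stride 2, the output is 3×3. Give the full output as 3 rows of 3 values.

Output[0,0]: The receptive field on the input at this output position is [-2 5 / 2 -3]. Elementwise product with the kernel and sum: 5·-2 + 2·-1 + -3·-1.

-9 -8 -5
15 -9 3
12 -8 2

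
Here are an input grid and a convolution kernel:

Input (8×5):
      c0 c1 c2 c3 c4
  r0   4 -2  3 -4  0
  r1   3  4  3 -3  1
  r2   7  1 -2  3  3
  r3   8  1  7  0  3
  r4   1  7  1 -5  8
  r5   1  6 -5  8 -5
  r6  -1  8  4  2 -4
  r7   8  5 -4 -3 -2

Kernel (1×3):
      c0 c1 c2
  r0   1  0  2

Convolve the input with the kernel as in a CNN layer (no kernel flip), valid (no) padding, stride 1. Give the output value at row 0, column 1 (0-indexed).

-10

The receptive field on the input at this output position is [-2 3 -4]. Elementwise product with the kernel and sum: -2·1 + -4·2.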